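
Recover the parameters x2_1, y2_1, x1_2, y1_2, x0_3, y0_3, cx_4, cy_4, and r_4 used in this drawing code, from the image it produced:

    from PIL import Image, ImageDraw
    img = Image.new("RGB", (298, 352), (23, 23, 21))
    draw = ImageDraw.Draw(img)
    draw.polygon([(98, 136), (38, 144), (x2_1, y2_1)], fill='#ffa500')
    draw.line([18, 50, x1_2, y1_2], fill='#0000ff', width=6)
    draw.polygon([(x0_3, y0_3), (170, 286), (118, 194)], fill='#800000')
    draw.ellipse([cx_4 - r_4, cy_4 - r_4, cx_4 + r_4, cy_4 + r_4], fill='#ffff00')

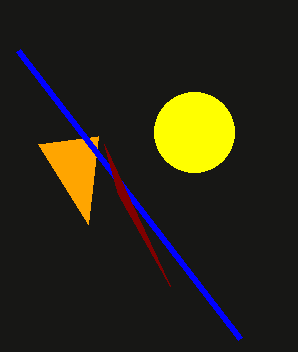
x2_1 = 88; y2_1 = 224; x1_2 = 240; y1_2 = 338; x0_3 = 104; y0_3 = 144; cx_4 = 194; cy_4 = 132; r_4 = 40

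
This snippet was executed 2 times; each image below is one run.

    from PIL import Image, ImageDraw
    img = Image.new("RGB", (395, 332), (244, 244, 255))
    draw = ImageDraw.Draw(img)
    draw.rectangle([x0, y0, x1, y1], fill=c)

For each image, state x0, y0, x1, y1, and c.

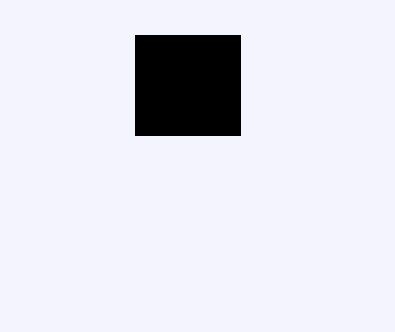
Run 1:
x0 = 135; y0 = 35; x1 = 240; y1 = 135; c = 'black'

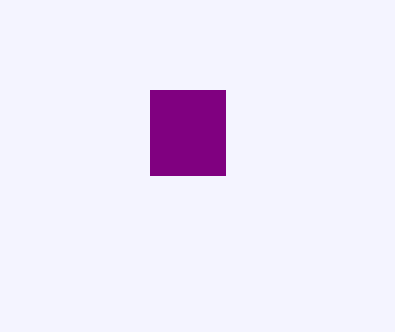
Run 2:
x0 = 150, y0 = 90, x1 = 225, y1 = 175, c = 'purple'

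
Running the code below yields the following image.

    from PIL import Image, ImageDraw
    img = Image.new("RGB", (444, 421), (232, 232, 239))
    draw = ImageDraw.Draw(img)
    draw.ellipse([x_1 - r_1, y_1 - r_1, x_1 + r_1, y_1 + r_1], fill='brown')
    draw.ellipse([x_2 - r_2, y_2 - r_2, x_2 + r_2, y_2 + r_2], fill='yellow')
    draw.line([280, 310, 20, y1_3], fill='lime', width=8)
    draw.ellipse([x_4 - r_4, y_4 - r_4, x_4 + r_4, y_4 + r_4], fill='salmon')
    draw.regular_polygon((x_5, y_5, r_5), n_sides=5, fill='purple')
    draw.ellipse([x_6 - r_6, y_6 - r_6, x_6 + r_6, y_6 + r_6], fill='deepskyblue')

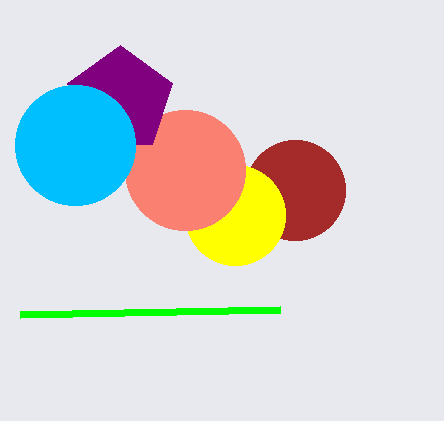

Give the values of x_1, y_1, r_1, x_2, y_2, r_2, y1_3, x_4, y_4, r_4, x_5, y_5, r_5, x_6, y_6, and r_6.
x_1 = 295; y_1 = 190; r_1 = 50; x_2 = 235; y_2 = 215; r_2 = 50; y1_3 = 315; x_4 = 185; y_4 = 170; r_4 = 60; x_5 = 120; y_5 = 100; r_5 = 55; x_6 = 75; y_6 = 145; r_6 = 60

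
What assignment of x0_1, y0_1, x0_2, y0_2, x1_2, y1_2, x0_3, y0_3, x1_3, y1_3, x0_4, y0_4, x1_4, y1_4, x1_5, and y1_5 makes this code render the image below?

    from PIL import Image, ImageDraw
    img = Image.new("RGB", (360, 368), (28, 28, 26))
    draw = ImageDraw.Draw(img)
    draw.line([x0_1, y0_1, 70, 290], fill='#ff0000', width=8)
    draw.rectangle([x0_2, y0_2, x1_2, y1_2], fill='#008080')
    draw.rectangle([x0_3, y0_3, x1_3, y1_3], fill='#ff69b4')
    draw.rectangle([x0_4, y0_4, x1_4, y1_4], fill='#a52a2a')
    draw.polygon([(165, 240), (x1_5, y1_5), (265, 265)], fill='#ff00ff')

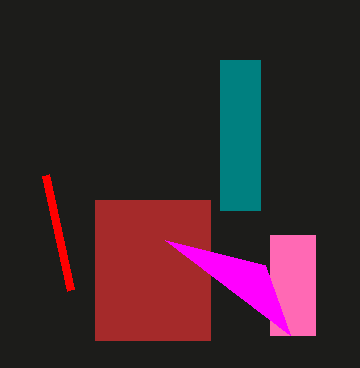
x0_1 = 45; y0_1 = 175; x0_2 = 220; y0_2 = 60; x1_2 = 260; y1_2 = 210; x0_3 = 270; y0_3 = 235; x1_3 = 315; y1_3 = 335; x0_4 = 95; y0_4 = 200; x1_4 = 210; y1_4 = 340; x1_5 = 290; y1_5 = 335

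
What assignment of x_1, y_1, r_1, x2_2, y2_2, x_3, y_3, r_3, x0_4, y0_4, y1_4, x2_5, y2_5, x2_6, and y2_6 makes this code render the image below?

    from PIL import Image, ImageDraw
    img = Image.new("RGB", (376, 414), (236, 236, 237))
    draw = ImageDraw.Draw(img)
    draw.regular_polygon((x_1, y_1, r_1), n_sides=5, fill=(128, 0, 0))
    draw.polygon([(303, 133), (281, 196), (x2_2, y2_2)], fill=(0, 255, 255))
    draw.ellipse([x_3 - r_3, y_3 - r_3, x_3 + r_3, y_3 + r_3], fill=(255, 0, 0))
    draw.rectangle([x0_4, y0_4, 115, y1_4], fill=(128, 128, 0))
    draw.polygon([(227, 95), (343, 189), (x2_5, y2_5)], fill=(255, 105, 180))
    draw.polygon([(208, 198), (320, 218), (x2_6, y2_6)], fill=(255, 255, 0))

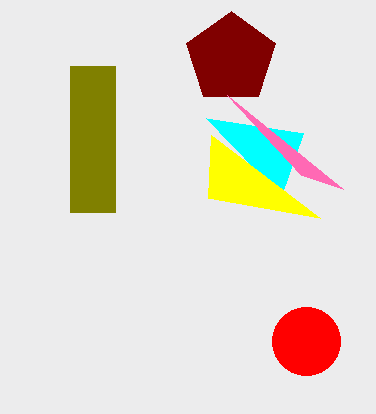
x_1 = 231; y_1 = 58; r_1 = 47; x2_2 = 206; y2_2 = 118; x_3 = 306; y_3 = 341; r_3 = 34; x0_4 = 70; y0_4 = 66; y1_4 = 212; x2_5 = 301; y2_5 = 175; x2_6 = 211; y2_6 = 135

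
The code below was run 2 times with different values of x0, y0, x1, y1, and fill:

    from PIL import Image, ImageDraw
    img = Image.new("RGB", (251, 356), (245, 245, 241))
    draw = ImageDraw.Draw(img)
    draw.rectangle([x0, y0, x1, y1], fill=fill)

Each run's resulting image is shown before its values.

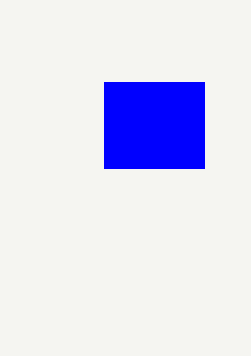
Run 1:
x0 = 104, y0 = 82, x1 = 204, y1 = 168, fill = 'blue'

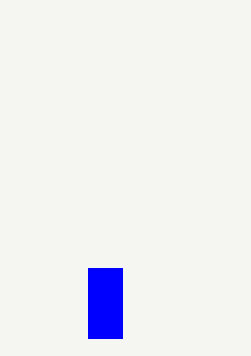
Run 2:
x0 = 88
y0 = 268
x1 = 122
y1 = 338
fill = 'blue'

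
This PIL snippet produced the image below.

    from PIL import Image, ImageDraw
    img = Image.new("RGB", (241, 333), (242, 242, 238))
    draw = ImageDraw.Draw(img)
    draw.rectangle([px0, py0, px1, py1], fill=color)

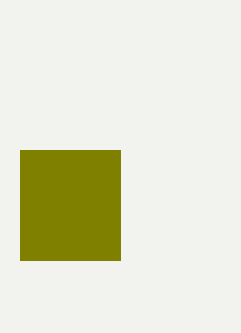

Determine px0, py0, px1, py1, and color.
px0 = 20
py0 = 150
px1 = 120
py1 = 260
color = 'olive'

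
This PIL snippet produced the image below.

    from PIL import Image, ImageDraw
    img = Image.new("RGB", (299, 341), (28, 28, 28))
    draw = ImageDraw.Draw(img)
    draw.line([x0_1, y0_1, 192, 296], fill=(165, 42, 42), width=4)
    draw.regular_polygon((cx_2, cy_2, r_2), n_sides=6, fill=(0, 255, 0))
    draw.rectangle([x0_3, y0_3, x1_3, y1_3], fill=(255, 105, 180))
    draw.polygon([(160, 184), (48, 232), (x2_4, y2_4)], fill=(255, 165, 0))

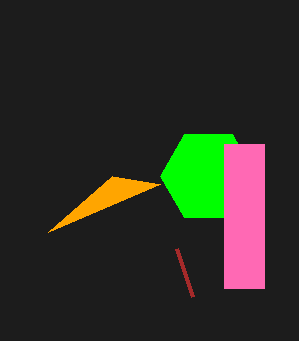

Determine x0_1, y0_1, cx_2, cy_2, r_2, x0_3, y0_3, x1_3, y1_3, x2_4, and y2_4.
x0_1 = 176, y0_1 = 248, cx_2 = 208, cy_2 = 176, r_2 = 48, x0_3 = 224, y0_3 = 144, x1_3 = 264, y1_3 = 288, x2_4 = 112, y2_4 = 176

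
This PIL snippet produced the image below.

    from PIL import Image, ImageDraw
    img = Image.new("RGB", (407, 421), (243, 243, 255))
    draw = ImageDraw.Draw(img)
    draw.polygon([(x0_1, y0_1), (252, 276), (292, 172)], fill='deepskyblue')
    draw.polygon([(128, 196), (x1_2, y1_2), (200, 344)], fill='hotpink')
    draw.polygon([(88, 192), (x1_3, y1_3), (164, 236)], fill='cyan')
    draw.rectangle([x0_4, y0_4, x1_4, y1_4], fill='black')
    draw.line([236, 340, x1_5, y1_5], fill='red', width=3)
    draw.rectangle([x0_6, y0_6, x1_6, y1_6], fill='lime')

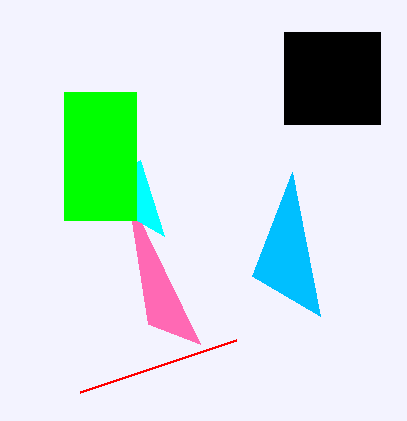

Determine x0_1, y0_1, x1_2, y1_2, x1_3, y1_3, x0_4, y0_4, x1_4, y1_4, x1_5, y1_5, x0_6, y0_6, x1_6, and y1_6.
x0_1 = 320
y0_1 = 316
x1_2 = 148
y1_2 = 324
x1_3 = 140
y1_3 = 160
x0_4 = 284
y0_4 = 32
x1_4 = 380
y1_4 = 124
x1_5 = 80
y1_5 = 392
x0_6 = 64
y0_6 = 92
x1_6 = 136
y1_6 = 220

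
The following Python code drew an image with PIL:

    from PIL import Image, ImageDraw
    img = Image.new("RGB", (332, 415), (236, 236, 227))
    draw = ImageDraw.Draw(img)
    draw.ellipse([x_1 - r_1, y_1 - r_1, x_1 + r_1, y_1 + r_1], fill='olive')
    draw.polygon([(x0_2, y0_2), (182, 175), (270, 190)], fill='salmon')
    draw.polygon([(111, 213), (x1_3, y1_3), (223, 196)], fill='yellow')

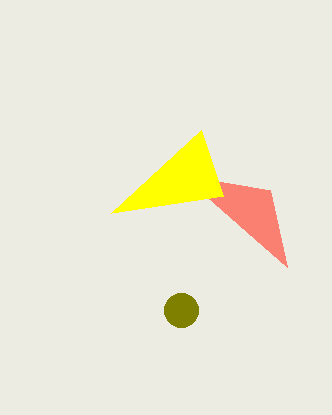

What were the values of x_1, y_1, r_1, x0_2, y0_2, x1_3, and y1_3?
x_1 = 181, y_1 = 310, r_1 = 17, x0_2 = 287, y0_2 = 267, x1_3 = 201, y1_3 = 130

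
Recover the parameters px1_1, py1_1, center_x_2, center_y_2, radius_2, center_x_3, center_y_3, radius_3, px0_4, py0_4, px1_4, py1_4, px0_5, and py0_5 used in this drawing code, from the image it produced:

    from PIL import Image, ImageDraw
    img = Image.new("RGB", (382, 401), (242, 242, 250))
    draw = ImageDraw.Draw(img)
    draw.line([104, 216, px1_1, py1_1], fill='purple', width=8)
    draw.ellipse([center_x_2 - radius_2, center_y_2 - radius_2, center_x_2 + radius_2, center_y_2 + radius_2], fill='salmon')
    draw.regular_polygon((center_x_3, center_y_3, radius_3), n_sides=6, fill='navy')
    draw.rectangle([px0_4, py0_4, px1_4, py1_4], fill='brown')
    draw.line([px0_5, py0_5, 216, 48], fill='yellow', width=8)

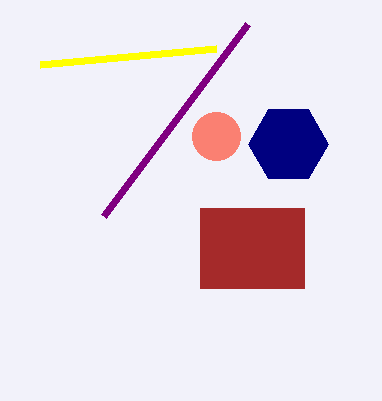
px1_1 = 248; py1_1 = 24; center_x_2 = 216; center_y_2 = 136; radius_2 = 24; center_x_3 = 288; center_y_3 = 144; radius_3 = 40; px0_4 = 200; py0_4 = 208; px1_4 = 304; py1_4 = 288; px0_5 = 40; py0_5 = 64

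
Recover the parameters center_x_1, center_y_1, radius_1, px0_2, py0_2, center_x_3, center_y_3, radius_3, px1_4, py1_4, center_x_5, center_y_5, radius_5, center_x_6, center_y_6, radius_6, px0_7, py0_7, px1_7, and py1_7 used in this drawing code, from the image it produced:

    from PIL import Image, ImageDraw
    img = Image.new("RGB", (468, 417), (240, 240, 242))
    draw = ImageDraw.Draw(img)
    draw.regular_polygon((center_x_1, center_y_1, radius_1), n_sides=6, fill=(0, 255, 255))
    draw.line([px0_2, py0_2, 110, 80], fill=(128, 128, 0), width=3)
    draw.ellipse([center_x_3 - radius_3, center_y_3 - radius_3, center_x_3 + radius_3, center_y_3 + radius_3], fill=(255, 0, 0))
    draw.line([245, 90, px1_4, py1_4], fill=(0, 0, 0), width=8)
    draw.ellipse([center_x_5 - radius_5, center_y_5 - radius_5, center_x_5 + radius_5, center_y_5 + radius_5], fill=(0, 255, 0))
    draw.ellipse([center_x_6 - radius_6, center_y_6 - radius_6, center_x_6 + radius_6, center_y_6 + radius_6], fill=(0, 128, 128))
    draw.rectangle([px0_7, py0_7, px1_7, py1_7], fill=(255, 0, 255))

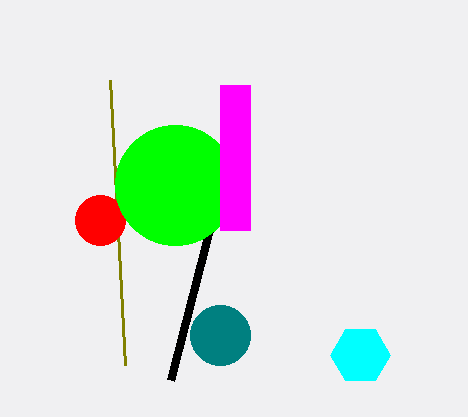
center_x_1 = 360; center_y_1 = 355; radius_1 = 30; px0_2 = 125; py0_2 = 365; center_x_3 = 100; center_y_3 = 220; radius_3 = 25; px1_4 = 170; py1_4 = 380; center_x_5 = 175; center_y_5 = 185; radius_5 = 60; center_x_6 = 220; center_y_6 = 335; radius_6 = 30; px0_7 = 220; py0_7 = 85; px1_7 = 250; py1_7 = 230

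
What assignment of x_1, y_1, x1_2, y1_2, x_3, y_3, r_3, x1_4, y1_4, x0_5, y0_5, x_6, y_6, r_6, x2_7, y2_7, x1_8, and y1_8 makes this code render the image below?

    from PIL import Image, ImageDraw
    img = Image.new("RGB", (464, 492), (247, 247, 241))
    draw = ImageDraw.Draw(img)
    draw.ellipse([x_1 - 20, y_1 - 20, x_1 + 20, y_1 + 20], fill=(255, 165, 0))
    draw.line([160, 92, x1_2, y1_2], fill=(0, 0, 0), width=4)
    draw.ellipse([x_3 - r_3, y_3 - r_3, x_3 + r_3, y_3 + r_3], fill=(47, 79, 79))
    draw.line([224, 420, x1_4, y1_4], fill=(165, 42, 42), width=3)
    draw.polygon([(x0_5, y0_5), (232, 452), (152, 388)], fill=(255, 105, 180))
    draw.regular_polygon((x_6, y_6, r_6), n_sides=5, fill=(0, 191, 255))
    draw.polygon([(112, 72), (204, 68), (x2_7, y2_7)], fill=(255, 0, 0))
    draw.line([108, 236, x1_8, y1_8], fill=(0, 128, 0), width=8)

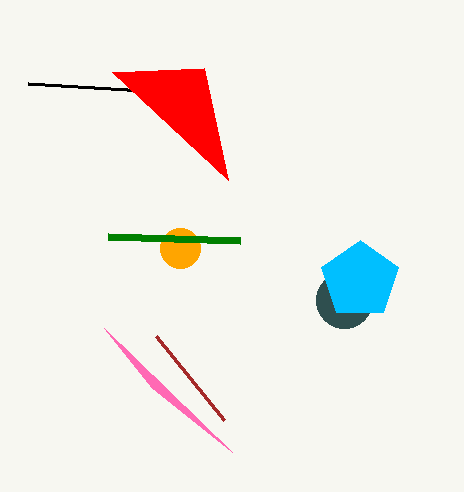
x_1 = 180, y_1 = 248, x1_2 = 28, y1_2 = 84, x_3 = 344, y_3 = 300, r_3 = 28, x1_4 = 156, y1_4 = 336, x0_5 = 104, y0_5 = 328, x_6 = 360, y_6 = 280, r_6 = 40, x2_7 = 228, y2_7 = 180, x1_8 = 240, y1_8 = 240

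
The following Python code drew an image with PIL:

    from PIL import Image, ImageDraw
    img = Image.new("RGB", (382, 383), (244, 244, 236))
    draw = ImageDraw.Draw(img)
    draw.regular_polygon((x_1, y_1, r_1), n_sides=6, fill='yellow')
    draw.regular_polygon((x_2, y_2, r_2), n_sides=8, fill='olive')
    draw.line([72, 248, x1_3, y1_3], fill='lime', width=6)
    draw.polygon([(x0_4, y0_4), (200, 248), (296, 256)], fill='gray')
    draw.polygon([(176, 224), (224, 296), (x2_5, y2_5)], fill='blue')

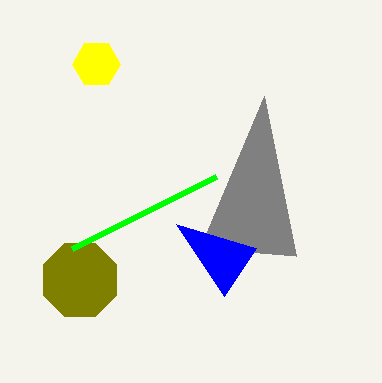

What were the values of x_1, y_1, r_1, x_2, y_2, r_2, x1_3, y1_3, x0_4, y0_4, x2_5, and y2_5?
x_1 = 96; y_1 = 64; r_1 = 24; x_2 = 80; y_2 = 280; r_2 = 40; x1_3 = 216; y1_3 = 176; x0_4 = 264; y0_4 = 96; x2_5 = 256; y2_5 = 248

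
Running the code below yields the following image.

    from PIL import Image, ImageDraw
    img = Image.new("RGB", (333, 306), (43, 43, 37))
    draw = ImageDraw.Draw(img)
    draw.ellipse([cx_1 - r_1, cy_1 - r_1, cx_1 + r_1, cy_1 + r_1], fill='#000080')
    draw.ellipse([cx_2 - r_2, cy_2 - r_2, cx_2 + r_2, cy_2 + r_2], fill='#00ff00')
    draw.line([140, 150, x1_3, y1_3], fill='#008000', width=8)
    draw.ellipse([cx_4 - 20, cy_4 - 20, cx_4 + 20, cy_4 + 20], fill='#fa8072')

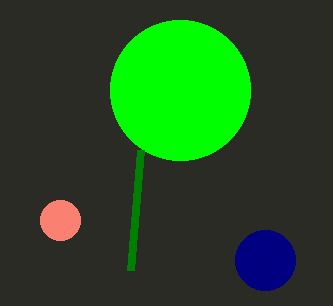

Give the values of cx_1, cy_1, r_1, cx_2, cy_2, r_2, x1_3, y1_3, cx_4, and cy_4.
cx_1 = 265
cy_1 = 260
r_1 = 30
cx_2 = 180
cy_2 = 90
r_2 = 70
x1_3 = 130
y1_3 = 270
cx_4 = 60
cy_4 = 220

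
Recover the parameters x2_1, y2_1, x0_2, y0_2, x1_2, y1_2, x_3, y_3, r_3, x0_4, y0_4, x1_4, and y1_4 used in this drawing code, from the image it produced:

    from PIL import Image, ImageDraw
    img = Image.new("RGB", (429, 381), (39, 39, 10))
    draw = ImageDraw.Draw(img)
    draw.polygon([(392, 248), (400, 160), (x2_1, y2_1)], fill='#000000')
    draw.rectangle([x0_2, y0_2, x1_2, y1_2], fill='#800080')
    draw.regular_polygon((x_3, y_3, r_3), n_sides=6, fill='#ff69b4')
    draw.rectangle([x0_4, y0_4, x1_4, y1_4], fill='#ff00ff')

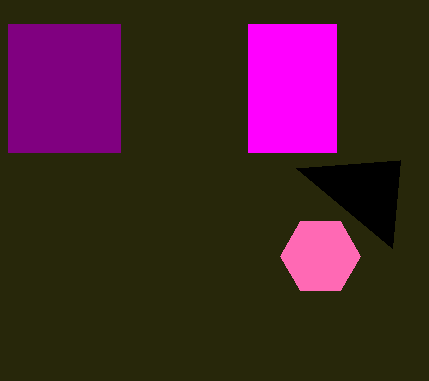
x2_1 = 296; y2_1 = 168; x0_2 = 8; y0_2 = 24; x1_2 = 120; y1_2 = 152; x_3 = 320; y_3 = 256; r_3 = 40; x0_4 = 248; y0_4 = 24; x1_4 = 336; y1_4 = 152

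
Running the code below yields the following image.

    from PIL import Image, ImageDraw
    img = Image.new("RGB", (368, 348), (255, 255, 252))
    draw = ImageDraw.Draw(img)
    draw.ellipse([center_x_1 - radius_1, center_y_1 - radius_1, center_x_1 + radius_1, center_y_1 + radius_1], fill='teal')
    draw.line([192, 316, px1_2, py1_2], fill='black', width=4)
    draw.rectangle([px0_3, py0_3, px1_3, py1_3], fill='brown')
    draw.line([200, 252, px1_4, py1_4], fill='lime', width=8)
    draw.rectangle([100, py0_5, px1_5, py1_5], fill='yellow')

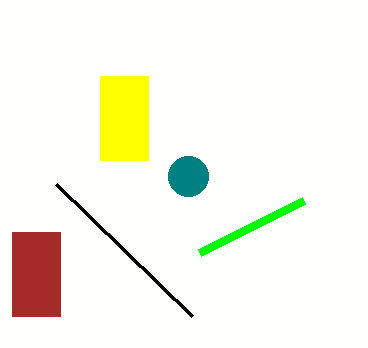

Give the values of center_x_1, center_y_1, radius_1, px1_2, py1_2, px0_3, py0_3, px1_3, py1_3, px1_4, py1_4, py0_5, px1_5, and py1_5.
center_x_1 = 188, center_y_1 = 176, radius_1 = 20, px1_2 = 56, py1_2 = 184, px0_3 = 12, py0_3 = 232, px1_3 = 60, py1_3 = 316, px1_4 = 304, py1_4 = 200, py0_5 = 76, px1_5 = 148, py1_5 = 160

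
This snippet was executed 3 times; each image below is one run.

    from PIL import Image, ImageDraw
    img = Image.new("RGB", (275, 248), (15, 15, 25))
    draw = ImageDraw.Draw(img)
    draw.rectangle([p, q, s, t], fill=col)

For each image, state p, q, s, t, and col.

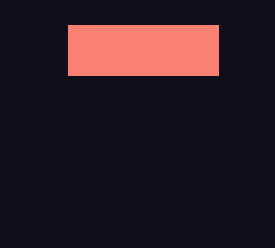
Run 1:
p = 68, q = 25, s = 218, t = 75, col = 'salmon'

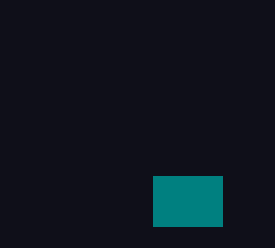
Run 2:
p = 153, q = 176, s = 222, t = 226, col = 'teal'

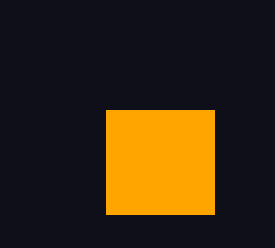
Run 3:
p = 106, q = 110, s = 214, t = 214, col = 'orange'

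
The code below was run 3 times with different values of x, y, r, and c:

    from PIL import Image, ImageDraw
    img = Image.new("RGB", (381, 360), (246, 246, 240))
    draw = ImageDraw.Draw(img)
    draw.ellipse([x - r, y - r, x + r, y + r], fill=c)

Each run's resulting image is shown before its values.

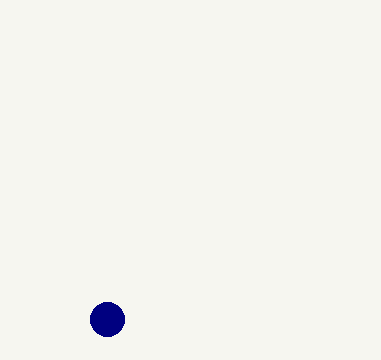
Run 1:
x = 107; y = 319; r = 17; c = 'navy'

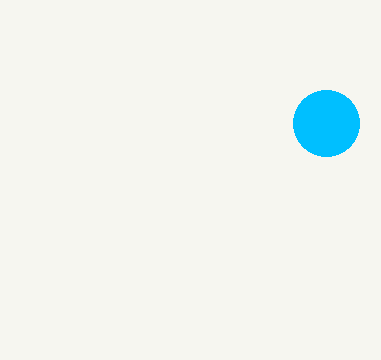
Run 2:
x = 326, y = 123, r = 33, c = 'deepskyblue'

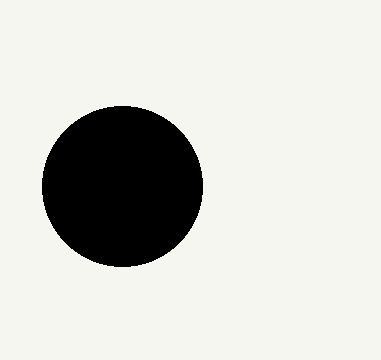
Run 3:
x = 122; y = 186; r = 80; c = 'black'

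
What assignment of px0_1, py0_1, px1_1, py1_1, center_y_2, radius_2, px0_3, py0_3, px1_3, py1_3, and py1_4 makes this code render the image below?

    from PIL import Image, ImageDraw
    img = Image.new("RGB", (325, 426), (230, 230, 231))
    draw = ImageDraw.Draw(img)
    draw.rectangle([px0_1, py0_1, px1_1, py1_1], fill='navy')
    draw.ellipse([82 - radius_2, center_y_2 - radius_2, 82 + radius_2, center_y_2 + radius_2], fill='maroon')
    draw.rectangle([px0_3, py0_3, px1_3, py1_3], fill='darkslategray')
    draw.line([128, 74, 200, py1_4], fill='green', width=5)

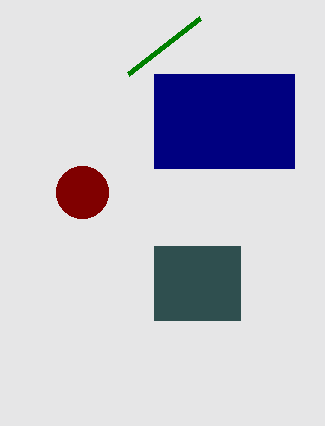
px0_1 = 154
py0_1 = 74
px1_1 = 294
py1_1 = 168
center_y_2 = 192
radius_2 = 26
px0_3 = 154
py0_3 = 246
px1_3 = 240
py1_3 = 320
py1_4 = 18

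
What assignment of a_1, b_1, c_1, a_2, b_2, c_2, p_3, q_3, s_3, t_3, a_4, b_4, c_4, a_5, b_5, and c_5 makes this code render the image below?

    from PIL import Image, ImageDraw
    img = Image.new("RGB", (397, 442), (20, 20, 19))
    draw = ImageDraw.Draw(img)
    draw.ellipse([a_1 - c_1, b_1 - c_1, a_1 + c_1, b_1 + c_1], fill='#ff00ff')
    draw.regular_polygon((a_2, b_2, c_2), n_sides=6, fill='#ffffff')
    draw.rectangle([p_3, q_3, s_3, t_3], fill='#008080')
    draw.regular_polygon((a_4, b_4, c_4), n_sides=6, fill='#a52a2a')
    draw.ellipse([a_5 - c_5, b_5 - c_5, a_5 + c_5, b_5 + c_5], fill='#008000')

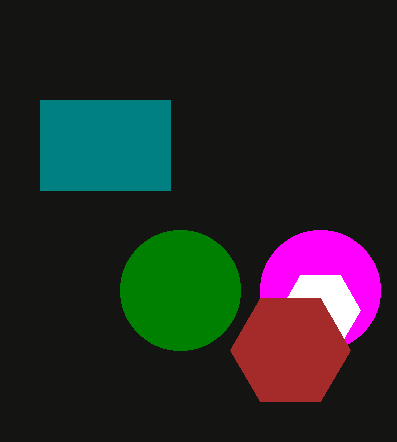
a_1 = 320
b_1 = 290
c_1 = 60
a_2 = 320
b_2 = 310
c_2 = 40
p_3 = 40
q_3 = 100
s_3 = 170
t_3 = 190
a_4 = 290
b_4 = 350
c_4 = 60
a_5 = 180
b_5 = 290
c_5 = 60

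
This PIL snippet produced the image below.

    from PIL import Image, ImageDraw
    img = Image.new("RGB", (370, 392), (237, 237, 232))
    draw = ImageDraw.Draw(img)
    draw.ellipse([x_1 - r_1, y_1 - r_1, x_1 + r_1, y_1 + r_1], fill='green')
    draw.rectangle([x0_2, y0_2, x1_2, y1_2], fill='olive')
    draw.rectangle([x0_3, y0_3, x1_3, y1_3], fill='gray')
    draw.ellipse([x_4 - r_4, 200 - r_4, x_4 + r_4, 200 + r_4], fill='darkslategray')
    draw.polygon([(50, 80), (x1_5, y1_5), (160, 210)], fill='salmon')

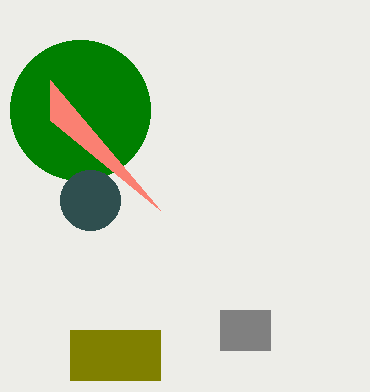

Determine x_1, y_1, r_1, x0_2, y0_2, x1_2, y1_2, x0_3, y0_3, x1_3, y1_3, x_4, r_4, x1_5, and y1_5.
x_1 = 80
y_1 = 110
r_1 = 70
x0_2 = 70
y0_2 = 330
x1_2 = 160
y1_2 = 380
x0_3 = 220
y0_3 = 310
x1_3 = 270
y1_3 = 350
x_4 = 90
r_4 = 30
x1_5 = 50
y1_5 = 120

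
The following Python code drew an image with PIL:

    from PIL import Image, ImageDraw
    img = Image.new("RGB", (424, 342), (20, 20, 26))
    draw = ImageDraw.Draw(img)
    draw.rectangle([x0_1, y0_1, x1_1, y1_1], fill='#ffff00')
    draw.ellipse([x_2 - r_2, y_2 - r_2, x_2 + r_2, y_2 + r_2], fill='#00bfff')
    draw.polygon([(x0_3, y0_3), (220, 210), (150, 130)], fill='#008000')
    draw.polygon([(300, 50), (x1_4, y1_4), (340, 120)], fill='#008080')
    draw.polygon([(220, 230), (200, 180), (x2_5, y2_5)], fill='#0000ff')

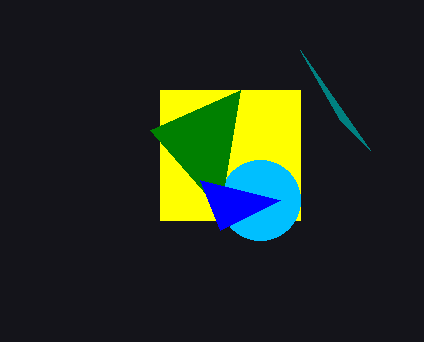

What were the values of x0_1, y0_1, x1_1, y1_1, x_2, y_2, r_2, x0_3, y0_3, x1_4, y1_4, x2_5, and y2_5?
x0_1 = 160, y0_1 = 90, x1_1 = 300, y1_1 = 220, x_2 = 260, y_2 = 200, r_2 = 40, x0_3 = 240, y0_3 = 90, x1_4 = 370, y1_4 = 150, x2_5 = 280, y2_5 = 200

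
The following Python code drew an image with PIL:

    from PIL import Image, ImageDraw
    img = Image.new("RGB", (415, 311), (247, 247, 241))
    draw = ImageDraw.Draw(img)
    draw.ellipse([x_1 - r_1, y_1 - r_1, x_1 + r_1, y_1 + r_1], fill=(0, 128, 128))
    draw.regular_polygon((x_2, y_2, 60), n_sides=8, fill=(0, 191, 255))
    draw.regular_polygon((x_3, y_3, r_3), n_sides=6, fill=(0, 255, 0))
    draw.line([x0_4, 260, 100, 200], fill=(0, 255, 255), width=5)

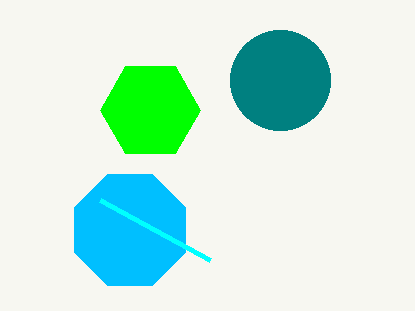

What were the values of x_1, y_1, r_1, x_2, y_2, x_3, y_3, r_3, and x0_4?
x_1 = 280; y_1 = 80; r_1 = 50; x_2 = 130; y_2 = 230; x_3 = 150; y_3 = 110; r_3 = 50; x0_4 = 210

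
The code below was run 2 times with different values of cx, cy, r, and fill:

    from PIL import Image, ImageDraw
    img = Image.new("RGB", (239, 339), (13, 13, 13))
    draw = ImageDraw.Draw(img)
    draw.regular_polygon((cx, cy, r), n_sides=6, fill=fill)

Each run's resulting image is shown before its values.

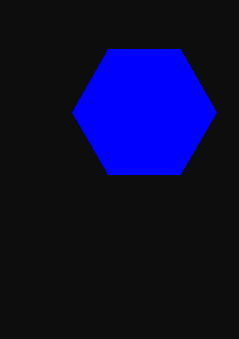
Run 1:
cx = 144
cy = 112
r = 72
fill = 'blue'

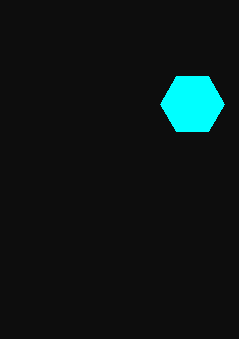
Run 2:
cx = 192
cy = 104
r = 32
fill = 'cyan'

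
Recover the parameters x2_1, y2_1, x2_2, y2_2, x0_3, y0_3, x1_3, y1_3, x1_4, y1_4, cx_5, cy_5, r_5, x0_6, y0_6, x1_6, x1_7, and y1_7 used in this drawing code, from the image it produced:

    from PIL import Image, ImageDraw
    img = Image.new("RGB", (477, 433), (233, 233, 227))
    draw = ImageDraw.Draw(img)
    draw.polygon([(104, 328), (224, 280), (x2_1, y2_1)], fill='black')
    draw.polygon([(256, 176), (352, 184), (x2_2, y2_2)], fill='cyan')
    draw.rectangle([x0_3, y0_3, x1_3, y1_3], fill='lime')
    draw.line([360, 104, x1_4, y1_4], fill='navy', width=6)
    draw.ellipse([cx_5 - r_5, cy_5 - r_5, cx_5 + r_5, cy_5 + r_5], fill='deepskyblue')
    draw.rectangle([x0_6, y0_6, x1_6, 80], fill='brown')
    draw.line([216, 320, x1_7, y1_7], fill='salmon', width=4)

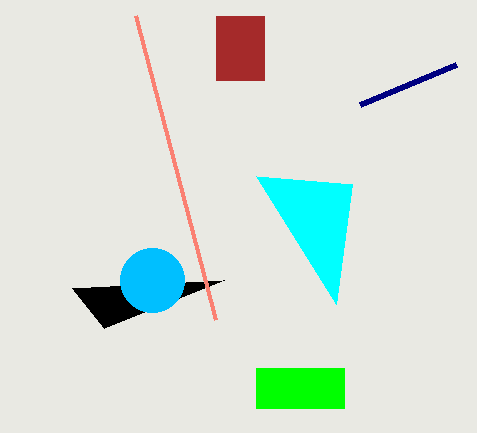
x2_1 = 72, y2_1 = 288, x2_2 = 336, y2_2 = 304, x0_3 = 256, y0_3 = 368, x1_3 = 344, y1_3 = 408, x1_4 = 456, y1_4 = 64, cx_5 = 152, cy_5 = 280, r_5 = 32, x0_6 = 216, y0_6 = 16, x1_6 = 264, x1_7 = 136, y1_7 = 16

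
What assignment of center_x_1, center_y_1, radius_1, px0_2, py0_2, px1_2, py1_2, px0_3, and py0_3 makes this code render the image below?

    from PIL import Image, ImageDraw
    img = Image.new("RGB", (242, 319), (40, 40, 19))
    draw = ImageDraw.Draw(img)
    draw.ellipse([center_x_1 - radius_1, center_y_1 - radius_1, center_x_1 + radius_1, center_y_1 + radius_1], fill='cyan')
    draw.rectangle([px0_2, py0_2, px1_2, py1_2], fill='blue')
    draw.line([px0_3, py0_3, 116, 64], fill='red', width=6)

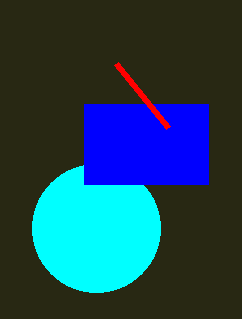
center_x_1 = 96
center_y_1 = 228
radius_1 = 64
px0_2 = 84
py0_2 = 104
px1_2 = 208
py1_2 = 184
px0_3 = 168
py0_3 = 128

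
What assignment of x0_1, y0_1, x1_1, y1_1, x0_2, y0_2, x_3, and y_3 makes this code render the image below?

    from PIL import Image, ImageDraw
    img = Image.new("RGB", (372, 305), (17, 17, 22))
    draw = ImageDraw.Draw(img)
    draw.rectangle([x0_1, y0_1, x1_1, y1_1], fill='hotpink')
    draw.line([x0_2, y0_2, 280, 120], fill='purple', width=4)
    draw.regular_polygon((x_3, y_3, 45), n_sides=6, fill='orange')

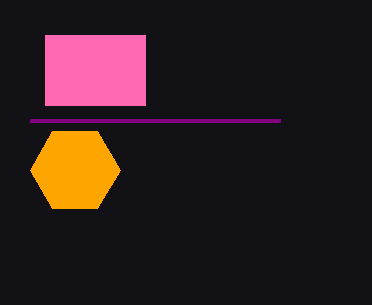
x0_1 = 45, y0_1 = 35, x1_1 = 145, y1_1 = 105, x0_2 = 30, y0_2 = 120, x_3 = 75, y_3 = 170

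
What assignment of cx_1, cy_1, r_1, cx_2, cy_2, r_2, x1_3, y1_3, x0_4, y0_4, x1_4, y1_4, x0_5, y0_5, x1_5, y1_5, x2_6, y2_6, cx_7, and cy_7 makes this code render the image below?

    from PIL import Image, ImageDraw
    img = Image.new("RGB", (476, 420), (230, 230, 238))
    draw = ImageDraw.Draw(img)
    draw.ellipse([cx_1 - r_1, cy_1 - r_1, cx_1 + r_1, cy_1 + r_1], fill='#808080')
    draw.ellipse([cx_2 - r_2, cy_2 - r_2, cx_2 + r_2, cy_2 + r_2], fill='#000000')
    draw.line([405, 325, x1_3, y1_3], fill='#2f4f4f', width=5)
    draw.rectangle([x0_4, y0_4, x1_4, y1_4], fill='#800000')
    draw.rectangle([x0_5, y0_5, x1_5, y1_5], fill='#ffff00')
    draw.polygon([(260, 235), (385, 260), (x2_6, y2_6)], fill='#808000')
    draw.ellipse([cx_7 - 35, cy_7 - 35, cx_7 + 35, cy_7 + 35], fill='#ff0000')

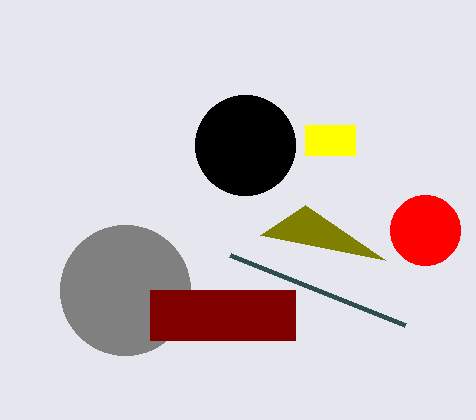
cx_1 = 125, cy_1 = 290, r_1 = 65, cx_2 = 245, cy_2 = 145, r_2 = 50, x1_3 = 230, y1_3 = 255, x0_4 = 150, y0_4 = 290, x1_4 = 295, y1_4 = 340, x0_5 = 305, y0_5 = 125, x1_5 = 355, y1_5 = 155, x2_6 = 305, y2_6 = 205, cx_7 = 425, cy_7 = 230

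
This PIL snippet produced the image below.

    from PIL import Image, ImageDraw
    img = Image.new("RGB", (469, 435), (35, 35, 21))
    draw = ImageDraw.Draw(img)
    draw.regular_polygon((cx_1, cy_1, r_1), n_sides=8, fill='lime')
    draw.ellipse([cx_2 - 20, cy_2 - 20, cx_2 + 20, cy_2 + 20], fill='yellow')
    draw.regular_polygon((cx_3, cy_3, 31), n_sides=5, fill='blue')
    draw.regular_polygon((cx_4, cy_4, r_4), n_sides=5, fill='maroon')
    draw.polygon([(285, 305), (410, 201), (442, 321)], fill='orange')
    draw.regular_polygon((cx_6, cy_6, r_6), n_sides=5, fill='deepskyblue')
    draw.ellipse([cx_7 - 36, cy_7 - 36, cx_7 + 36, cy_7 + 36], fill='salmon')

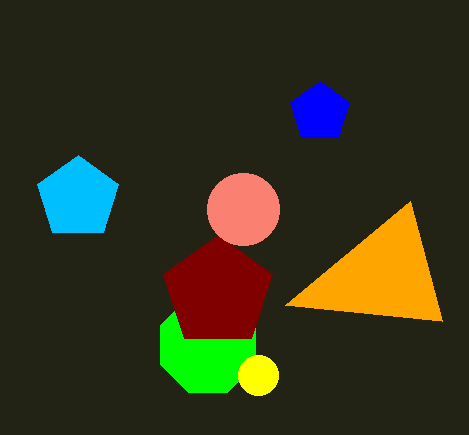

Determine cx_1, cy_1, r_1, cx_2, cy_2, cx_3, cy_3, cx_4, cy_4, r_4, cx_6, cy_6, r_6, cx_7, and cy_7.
cx_1 = 208; cy_1 = 345; r_1 = 51; cx_2 = 258; cy_2 = 375; cx_3 = 320; cy_3 = 112; cx_4 = 218; cy_4 = 292; r_4 = 57; cx_6 = 78; cy_6 = 198; r_6 = 43; cx_7 = 243; cy_7 = 209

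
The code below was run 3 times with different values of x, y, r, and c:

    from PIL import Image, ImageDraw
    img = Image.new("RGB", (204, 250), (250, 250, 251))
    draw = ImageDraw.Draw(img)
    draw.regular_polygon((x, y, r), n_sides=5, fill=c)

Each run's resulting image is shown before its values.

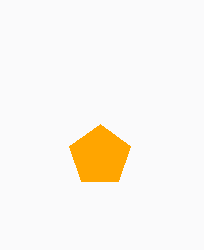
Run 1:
x = 100, y = 156, r = 32, c = 'orange'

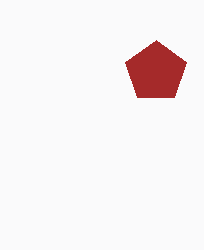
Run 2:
x = 156; y = 72; r = 32; c = 'brown'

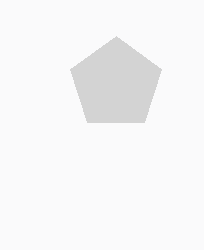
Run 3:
x = 116, y = 84, r = 48, c = 'lightgray'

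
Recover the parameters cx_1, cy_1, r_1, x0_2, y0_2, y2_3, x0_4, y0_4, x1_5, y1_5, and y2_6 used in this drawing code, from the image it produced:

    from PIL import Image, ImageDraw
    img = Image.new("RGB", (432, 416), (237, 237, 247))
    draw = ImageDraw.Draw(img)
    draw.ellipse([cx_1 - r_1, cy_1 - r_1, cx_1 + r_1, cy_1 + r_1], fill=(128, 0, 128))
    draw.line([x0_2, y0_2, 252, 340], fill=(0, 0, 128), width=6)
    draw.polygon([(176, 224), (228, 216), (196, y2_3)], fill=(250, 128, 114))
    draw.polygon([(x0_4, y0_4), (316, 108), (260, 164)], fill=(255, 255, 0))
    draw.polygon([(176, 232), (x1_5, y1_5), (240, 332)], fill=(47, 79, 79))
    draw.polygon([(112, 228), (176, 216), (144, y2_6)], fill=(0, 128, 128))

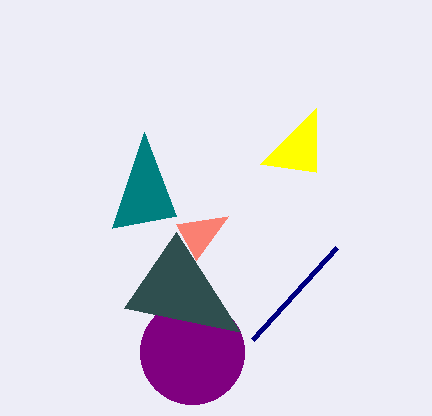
cx_1 = 192, cy_1 = 352, r_1 = 52, x0_2 = 336, y0_2 = 248, y2_3 = 260, x0_4 = 316, y0_4 = 172, x1_5 = 124, y1_5 = 308, y2_6 = 132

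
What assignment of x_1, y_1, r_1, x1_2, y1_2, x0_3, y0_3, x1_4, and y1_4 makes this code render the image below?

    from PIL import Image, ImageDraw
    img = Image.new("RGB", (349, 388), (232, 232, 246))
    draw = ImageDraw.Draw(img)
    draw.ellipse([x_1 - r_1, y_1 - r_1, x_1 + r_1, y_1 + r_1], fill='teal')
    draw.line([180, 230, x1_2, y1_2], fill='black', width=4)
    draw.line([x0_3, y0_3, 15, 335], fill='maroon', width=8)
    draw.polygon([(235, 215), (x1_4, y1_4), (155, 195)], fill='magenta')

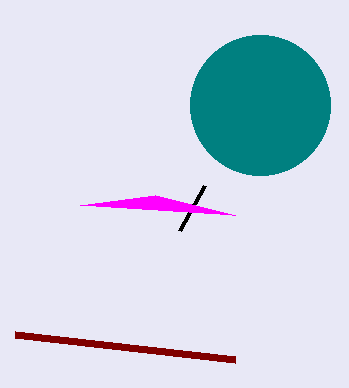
x_1 = 260
y_1 = 105
r_1 = 70
x1_2 = 205
y1_2 = 185
x0_3 = 235
y0_3 = 360
x1_4 = 80
y1_4 = 205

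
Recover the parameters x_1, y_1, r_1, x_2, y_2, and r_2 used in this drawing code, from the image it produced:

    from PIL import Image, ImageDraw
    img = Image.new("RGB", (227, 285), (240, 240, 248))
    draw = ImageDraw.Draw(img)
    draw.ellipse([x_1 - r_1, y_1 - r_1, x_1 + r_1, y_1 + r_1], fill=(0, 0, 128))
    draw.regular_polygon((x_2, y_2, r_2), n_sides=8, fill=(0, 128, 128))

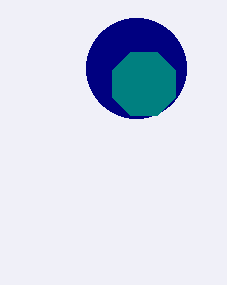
x_1 = 136; y_1 = 68; r_1 = 50; x_2 = 144; y_2 = 84; r_2 = 34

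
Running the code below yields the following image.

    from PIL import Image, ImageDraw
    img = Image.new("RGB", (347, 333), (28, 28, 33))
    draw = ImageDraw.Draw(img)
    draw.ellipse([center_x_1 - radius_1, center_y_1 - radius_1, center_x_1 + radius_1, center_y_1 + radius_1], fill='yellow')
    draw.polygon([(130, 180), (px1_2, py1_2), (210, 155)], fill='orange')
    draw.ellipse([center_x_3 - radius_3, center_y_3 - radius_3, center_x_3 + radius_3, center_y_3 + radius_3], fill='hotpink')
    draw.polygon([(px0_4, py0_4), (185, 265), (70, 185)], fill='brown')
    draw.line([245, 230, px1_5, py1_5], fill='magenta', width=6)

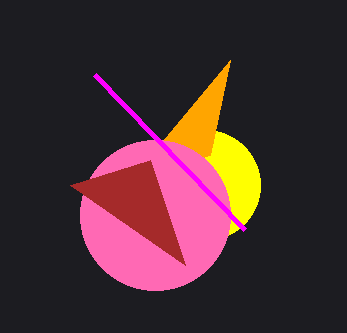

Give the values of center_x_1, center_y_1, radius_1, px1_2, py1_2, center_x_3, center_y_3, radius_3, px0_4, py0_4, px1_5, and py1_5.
center_x_1 = 205, center_y_1 = 185, radius_1 = 55, px1_2 = 230, py1_2 = 60, center_x_3 = 155, center_y_3 = 215, radius_3 = 75, px0_4 = 150, py0_4 = 160, px1_5 = 95, py1_5 = 75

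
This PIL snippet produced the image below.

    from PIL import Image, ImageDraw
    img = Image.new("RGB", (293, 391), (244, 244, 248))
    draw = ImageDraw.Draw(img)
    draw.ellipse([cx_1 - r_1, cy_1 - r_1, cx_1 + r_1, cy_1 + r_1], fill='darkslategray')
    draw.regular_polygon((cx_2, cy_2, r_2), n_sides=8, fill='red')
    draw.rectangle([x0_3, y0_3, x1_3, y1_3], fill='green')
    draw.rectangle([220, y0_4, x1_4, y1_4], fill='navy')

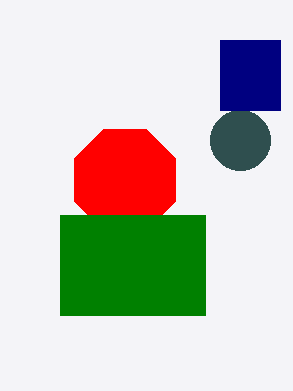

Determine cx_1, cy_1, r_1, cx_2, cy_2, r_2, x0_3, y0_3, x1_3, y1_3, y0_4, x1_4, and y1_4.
cx_1 = 240
cy_1 = 140
r_1 = 30
cx_2 = 125
cy_2 = 180
r_2 = 55
x0_3 = 60
y0_3 = 215
x1_3 = 205
y1_3 = 315
y0_4 = 40
x1_4 = 280
y1_4 = 110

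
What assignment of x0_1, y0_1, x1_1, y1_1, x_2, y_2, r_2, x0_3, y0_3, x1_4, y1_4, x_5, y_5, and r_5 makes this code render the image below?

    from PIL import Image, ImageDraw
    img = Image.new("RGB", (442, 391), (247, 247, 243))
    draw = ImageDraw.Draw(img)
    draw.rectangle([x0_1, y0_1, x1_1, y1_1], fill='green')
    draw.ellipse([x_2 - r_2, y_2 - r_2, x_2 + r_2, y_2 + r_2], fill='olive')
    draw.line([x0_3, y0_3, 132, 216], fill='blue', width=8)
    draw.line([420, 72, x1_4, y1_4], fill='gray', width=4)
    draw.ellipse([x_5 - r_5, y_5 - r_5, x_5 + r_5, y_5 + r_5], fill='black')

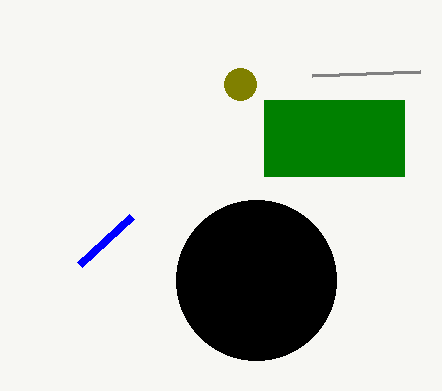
x0_1 = 264; y0_1 = 100; x1_1 = 404; y1_1 = 176; x_2 = 240; y_2 = 84; r_2 = 16; x0_3 = 80; y0_3 = 264; x1_4 = 312; y1_4 = 76; x_5 = 256; y_5 = 280; r_5 = 80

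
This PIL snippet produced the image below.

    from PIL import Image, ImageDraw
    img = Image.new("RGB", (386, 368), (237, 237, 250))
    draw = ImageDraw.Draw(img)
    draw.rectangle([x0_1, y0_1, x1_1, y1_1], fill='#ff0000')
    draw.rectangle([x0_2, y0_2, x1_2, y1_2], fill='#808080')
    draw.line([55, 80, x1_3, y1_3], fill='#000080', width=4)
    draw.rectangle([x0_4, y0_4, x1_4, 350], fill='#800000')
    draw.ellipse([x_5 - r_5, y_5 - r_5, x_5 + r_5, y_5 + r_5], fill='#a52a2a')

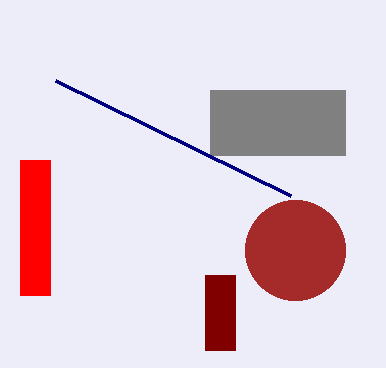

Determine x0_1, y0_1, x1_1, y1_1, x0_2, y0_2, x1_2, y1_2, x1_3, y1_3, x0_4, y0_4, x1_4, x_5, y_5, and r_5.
x0_1 = 20
y0_1 = 160
x1_1 = 50
y1_1 = 295
x0_2 = 210
y0_2 = 90
x1_2 = 345
y1_2 = 155
x1_3 = 290
y1_3 = 195
x0_4 = 205
y0_4 = 275
x1_4 = 235
x_5 = 295
y_5 = 250
r_5 = 50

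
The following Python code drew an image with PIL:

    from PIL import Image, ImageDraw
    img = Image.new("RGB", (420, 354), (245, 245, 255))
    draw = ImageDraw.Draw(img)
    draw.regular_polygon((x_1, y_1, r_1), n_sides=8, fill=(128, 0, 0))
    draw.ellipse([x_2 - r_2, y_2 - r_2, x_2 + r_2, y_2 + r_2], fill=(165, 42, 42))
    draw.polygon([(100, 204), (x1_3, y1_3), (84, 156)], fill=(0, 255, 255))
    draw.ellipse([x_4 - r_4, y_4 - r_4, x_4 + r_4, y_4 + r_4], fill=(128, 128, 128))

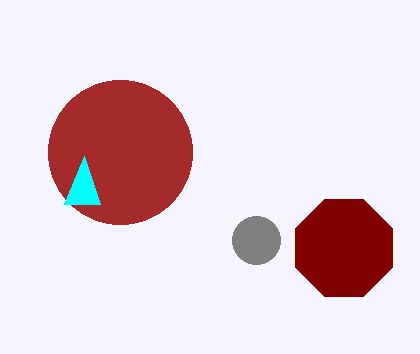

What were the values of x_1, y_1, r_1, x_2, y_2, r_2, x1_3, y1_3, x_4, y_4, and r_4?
x_1 = 344, y_1 = 248, r_1 = 52, x_2 = 120, y_2 = 152, r_2 = 72, x1_3 = 64, y1_3 = 204, x_4 = 256, y_4 = 240, r_4 = 24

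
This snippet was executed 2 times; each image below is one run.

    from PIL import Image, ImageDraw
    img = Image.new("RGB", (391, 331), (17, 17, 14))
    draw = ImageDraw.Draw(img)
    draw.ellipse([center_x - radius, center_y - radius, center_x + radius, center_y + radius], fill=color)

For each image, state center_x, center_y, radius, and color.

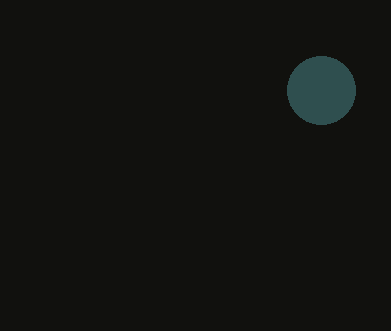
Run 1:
center_x = 321, center_y = 90, radius = 34, color = 'darkslategray'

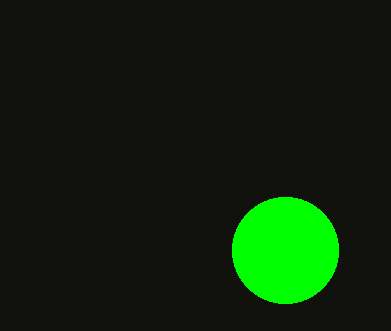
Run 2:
center_x = 285; center_y = 250; radius = 53; color = 'lime'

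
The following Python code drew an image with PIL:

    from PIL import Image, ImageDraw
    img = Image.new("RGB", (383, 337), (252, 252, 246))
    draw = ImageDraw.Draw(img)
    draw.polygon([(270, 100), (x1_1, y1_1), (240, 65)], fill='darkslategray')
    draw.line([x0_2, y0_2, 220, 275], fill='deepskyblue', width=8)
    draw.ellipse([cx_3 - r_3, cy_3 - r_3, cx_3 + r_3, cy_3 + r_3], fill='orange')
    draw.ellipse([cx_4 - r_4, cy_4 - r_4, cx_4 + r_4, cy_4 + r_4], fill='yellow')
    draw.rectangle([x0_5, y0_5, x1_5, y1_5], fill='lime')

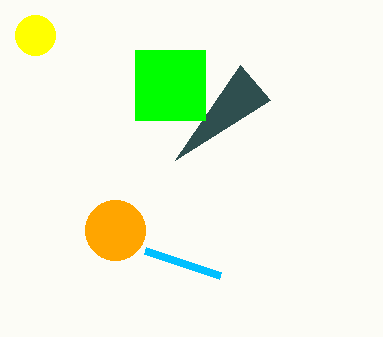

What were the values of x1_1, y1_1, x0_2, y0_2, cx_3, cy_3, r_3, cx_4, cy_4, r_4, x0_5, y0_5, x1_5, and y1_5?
x1_1 = 175; y1_1 = 160; x0_2 = 145; y0_2 = 250; cx_3 = 115; cy_3 = 230; r_3 = 30; cx_4 = 35; cy_4 = 35; r_4 = 20; x0_5 = 135; y0_5 = 50; x1_5 = 205; y1_5 = 120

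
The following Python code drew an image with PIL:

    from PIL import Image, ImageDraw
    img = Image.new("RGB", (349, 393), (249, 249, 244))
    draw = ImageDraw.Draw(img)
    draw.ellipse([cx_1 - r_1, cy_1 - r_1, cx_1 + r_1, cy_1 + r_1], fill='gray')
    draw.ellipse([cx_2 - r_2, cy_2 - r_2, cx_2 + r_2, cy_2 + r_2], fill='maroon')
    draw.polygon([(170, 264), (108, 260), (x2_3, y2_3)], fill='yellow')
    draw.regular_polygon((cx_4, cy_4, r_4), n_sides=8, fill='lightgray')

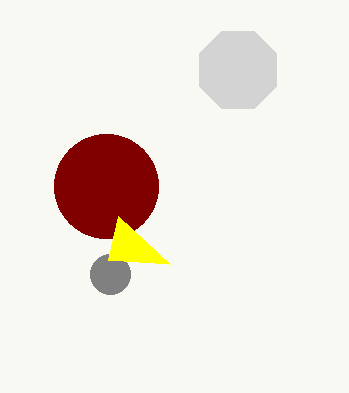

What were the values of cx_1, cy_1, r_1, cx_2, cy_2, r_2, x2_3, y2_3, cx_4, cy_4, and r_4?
cx_1 = 110; cy_1 = 274; r_1 = 20; cx_2 = 106; cy_2 = 186; r_2 = 52; x2_3 = 118; y2_3 = 216; cx_4 = 238; cy_4 = 70; r_4 = 42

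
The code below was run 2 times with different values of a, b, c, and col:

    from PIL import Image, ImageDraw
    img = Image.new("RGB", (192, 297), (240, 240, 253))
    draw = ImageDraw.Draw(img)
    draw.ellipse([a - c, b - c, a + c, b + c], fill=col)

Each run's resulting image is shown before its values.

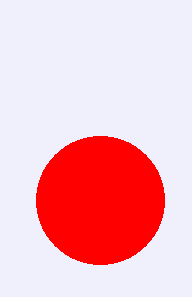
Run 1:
a = 100; b = 200; c = 64; col = 'red'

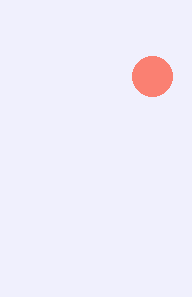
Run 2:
a = 152, b = 76, c = 20, col = 'salmon'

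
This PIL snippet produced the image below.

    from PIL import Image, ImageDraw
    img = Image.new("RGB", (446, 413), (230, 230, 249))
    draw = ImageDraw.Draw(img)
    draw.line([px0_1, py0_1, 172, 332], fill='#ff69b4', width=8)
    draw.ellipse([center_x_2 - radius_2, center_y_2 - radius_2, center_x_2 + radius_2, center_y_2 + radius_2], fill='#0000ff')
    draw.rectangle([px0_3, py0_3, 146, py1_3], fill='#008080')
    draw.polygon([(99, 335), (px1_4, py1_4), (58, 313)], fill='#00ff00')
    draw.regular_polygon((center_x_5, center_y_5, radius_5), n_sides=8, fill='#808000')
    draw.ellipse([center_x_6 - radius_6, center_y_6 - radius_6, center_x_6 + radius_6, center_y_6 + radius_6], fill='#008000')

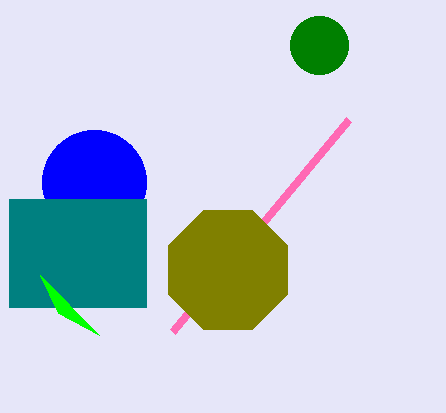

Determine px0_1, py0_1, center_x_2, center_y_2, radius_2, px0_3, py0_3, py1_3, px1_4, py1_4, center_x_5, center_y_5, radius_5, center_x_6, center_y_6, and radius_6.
px0_1 = 348; py0_1 = 120; center_x_2 = 94; center_y_2 = 182; radius_2 = 52; px0_3 = 9; py0_3 = 199; py1_3 = 307; px1_4 = 40; py1_4 = 275; center_x_5 = 228; center_y_5 = 270; radius_5 = 64; center_x_6 = 319; center_y_6 = 45; radius_6 = 29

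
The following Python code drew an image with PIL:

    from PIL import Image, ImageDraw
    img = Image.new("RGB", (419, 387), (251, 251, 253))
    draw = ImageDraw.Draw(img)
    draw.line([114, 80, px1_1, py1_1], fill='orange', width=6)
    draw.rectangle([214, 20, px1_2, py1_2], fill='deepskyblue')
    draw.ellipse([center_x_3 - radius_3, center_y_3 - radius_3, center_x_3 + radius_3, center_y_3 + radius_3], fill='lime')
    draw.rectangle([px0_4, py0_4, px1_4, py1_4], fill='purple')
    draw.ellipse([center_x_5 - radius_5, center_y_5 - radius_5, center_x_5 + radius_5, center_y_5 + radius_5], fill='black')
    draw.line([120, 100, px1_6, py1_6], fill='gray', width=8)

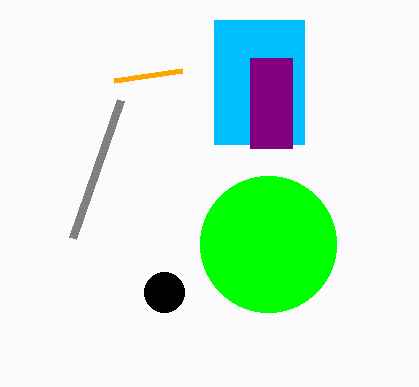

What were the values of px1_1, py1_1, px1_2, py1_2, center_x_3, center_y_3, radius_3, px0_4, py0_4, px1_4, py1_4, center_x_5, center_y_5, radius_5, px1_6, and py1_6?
px1_1 = 182
py1_1 = 70
px1_2 = 304
py1_2 = 144
center_x_3 = 268
center_y_3 = 244
radius_3 = 68
px0_4 = 250
py0_4 = 58
px1_4 = 292
py1_4 = 148
center_x_5 = 164
center_y_5 = 292
radius_5 = 20
px1_6 = 72
py1_6 = 238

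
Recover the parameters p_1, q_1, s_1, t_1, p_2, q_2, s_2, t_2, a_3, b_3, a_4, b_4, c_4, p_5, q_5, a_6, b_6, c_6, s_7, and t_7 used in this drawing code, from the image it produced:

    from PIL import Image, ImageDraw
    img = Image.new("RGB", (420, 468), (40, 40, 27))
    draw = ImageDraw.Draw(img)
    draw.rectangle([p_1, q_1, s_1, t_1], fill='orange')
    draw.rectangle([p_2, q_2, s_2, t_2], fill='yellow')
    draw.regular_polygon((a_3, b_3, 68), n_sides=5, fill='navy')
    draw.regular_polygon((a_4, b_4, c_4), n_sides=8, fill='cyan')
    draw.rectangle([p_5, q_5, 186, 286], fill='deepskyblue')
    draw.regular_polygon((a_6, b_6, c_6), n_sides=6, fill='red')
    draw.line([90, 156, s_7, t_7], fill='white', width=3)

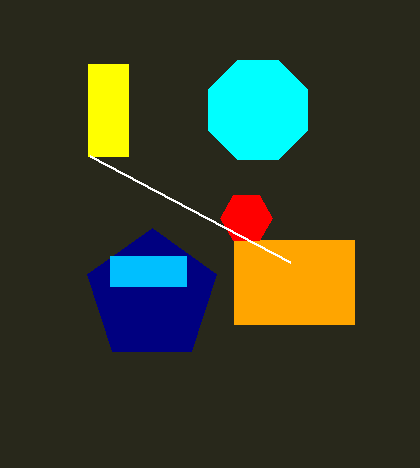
p_1 = 234
q_1 = 240
s_1 = 354
t_1 = 324
p_2 = 88
q_2 = 64
s_2 = 128
t_2 = 156
a_3 = 152
b_3 = 296
a_4 = 258
b_4 = 110
c_4 = 54
p_5 = 110
q_5 = 256
a_6 = 246
b_6 = 218
c_6 = 26
s_7 = 290
t_7 = 262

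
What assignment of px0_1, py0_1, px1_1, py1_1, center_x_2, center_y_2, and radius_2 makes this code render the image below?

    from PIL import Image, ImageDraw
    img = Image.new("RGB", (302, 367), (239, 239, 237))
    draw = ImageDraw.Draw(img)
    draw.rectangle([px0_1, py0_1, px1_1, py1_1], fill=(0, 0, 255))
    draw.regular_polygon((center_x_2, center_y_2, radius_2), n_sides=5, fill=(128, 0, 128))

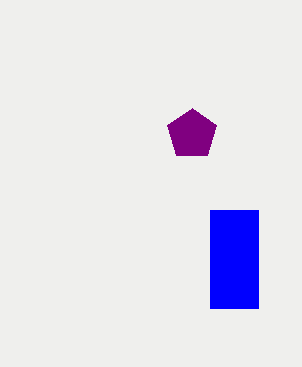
px0_1 = 210; py0_1 = 210; px1_1 = 258; py1_1 = 308; center_x_2 = 192; center_y_2 = 134; radius_2 = 26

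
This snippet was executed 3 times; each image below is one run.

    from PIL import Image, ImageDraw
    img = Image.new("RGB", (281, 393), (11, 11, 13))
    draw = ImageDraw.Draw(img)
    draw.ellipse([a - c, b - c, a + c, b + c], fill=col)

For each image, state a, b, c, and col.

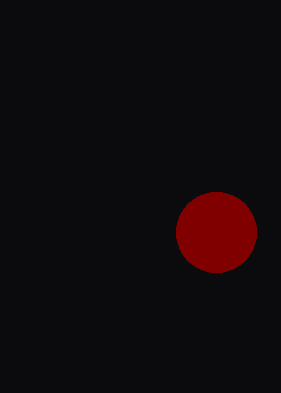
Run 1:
a = 216; b = 232; c = 40; col = 'maroon'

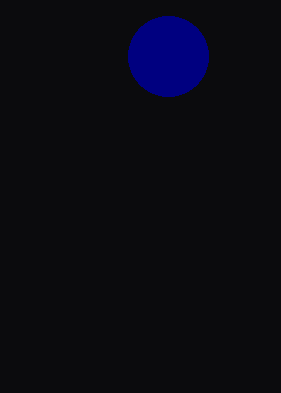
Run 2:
a = 168
b = 56
c = 40
col = 'navy'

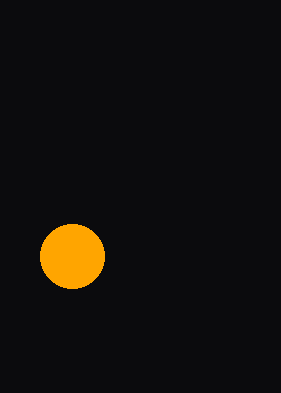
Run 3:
a = 72, b = 256, c = 32, col = 'orange'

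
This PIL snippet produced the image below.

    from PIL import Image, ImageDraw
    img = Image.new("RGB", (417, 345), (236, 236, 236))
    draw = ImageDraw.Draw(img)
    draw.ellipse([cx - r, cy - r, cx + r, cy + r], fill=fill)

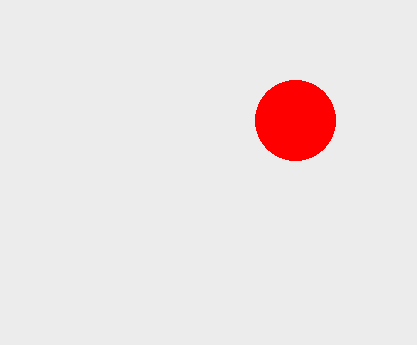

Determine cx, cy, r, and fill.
cx = 295, cy = 120, r = 40, fill = 'red'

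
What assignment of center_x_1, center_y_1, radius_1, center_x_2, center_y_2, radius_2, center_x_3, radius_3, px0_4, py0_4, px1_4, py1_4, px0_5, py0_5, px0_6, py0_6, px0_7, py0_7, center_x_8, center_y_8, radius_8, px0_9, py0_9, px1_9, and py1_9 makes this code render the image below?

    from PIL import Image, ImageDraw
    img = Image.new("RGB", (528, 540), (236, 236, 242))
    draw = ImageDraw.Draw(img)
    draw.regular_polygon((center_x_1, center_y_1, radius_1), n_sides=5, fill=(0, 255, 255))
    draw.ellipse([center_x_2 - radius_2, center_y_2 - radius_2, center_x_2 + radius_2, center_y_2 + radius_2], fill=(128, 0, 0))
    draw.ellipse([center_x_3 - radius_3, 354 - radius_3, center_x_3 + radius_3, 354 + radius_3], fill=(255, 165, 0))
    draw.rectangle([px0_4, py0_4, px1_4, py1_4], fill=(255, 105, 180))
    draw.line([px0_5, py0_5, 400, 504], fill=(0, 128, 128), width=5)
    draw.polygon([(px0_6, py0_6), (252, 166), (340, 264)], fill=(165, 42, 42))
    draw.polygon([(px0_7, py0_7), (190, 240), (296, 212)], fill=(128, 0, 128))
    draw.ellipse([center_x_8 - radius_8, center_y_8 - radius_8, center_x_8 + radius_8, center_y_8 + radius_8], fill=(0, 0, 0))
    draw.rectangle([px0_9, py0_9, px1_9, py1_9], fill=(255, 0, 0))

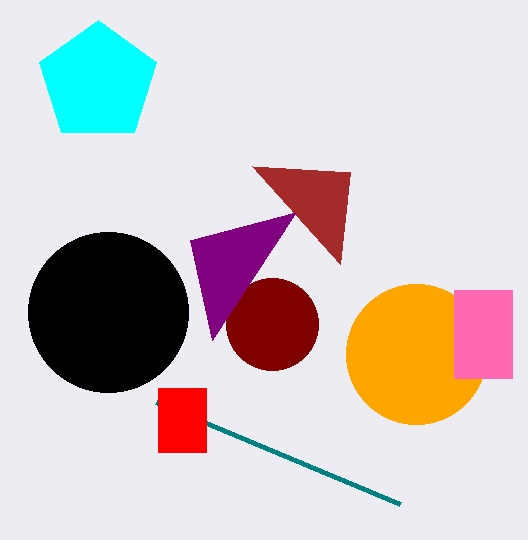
center_x_1 = 98, center_y_1 = 82, radius_1 = 62, center_x_2 = 272, center_y_2 = 324, radius_2 = 46, center_x_3 = 416, radius_3 = 70, px0_4 = 454, py0_4 = 290, px1_4 = 512, py1_4 = 378, px0_5 = 156, py0_5 = 402, px0_6 = 350, py0_6 = 172, px0_7 = 212, py0_7 = 340, center_x_8 = 108, center_y_8 = 312, radius_8 = 80, px0_9 = 158, py0_9 = 388, px1_9 = 206, py1_9 = 452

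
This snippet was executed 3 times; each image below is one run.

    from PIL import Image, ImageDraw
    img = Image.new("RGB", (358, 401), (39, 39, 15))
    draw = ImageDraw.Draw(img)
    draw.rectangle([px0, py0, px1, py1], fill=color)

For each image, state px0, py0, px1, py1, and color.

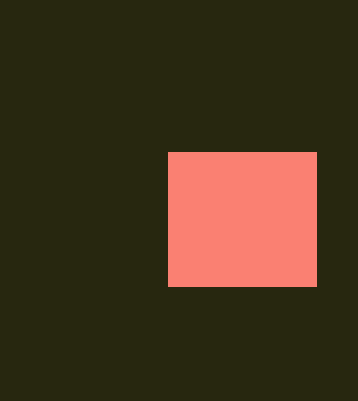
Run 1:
px0 = 168
py0 = 152
px1 = 316
py1 = 286
color = 'salmon'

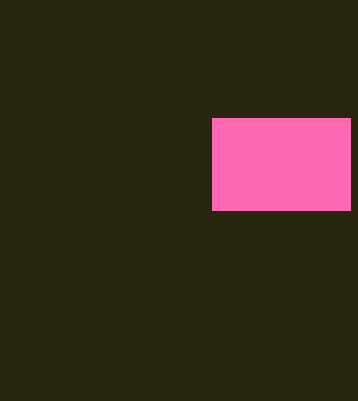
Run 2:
px0 = 212, py0 = 118, px1 = 350, py1 = 210, color = 'hotpink'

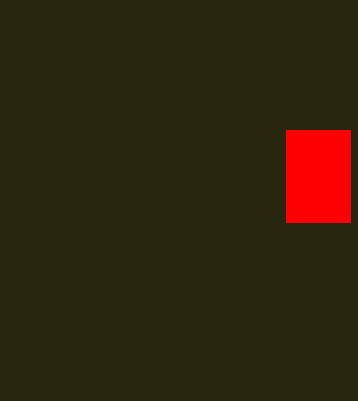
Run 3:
px0 = 286, py0 = 130, px1 = 350, py1 = 222, color = 'red'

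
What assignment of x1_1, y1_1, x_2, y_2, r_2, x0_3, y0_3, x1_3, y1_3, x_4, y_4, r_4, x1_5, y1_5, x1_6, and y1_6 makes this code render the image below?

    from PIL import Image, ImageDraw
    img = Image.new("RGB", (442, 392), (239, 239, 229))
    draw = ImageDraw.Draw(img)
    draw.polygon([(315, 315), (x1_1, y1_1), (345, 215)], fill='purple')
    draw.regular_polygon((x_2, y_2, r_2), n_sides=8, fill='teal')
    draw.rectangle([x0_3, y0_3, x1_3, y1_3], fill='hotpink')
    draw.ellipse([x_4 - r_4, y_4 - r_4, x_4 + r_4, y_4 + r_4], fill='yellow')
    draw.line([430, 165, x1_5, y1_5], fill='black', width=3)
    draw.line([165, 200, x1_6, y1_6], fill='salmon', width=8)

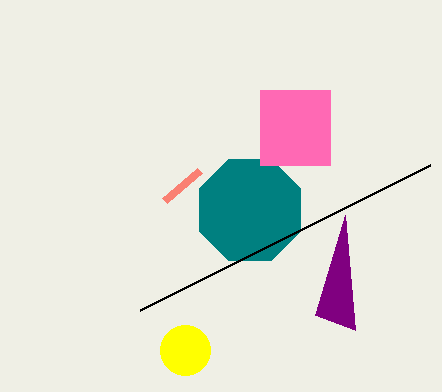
x1_1 = 355; y1_1 = 330; x_2 = 250; y_2 = 210; r_2 = 55; x0_3 = 260; y0_3 = 90; x1_3 = 330; y1_3 = 165; x_4 = 185; y_4 = 350; r_4 = 25; x1_5 = 140; y1_5 = 310; x1_6 = 200; y1_6 = 170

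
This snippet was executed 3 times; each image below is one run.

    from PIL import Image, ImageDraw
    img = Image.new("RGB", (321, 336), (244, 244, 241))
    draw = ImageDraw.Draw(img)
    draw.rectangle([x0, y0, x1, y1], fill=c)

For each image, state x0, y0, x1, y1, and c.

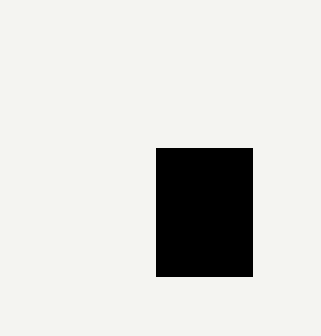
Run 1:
x0 = 156
y0 = 148
x1 = 252
y1 = 276
c = 'black'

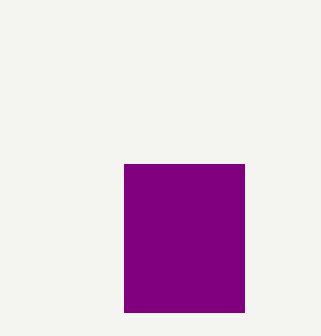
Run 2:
x0 = 124; y0 = 164; x1 = 244; y1 = 312; c = 'purple'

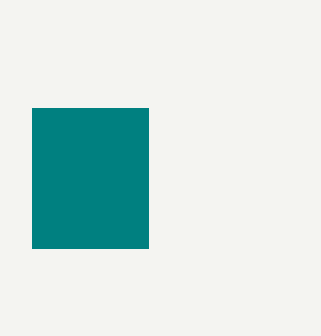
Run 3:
x0 = 32; y0 = 108; x1 = 148; y1 = 248; c = 'teal'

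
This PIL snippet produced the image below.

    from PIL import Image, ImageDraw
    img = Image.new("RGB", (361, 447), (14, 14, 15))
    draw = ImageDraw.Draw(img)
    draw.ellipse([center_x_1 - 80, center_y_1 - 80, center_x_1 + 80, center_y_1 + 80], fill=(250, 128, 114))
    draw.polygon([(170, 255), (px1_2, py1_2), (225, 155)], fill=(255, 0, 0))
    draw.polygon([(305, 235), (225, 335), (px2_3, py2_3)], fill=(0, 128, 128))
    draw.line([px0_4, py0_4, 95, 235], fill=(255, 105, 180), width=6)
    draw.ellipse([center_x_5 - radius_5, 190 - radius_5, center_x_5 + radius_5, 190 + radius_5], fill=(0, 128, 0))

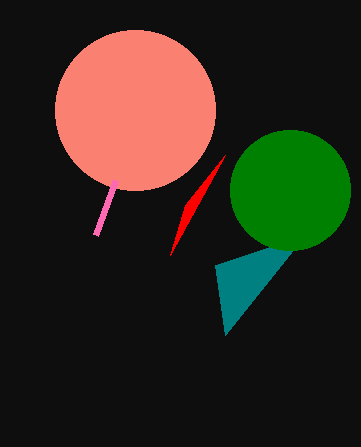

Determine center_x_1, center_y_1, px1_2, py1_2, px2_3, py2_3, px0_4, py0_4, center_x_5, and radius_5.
center_x_1 = 135
center_y_1 = 110
px1_2 = 185
py1_2 = 205
px2_3 = 215
py2_3 = 265
px0_4 = 115
py0_4 = 180
center_x_5 = 290
radius_5 = 60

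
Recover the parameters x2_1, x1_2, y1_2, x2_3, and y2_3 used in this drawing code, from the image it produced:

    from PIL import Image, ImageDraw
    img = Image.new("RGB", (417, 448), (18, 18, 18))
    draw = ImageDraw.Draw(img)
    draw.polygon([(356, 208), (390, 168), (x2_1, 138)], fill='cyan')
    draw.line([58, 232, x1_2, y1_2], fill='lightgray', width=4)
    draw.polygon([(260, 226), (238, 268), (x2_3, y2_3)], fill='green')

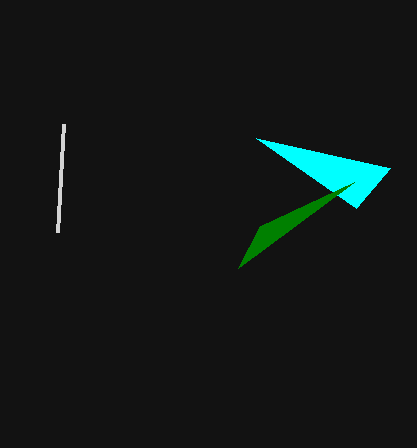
x2_1 = 256
x1_2 = 64
y1_2 = 124
x2_3 = 354
y2_3 = 182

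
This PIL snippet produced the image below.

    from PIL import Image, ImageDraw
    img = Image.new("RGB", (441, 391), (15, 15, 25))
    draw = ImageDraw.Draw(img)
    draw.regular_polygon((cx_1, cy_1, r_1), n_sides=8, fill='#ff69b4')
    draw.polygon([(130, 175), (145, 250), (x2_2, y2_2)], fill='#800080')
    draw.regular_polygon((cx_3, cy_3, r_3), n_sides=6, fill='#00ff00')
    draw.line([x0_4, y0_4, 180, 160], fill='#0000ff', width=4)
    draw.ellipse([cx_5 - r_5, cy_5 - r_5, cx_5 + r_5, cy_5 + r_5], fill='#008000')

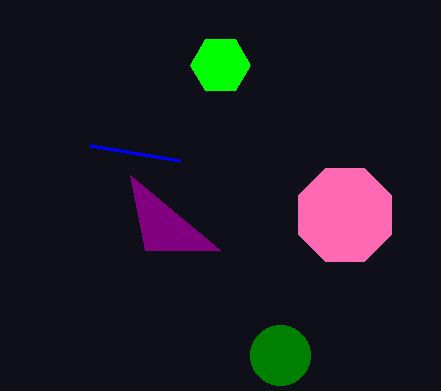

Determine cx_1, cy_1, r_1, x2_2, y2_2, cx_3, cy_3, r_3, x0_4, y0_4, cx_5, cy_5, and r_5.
cx_1 = 345; cy_1 = 215; r_1 = 50; x2_2 = 220; y2_2 = 250; cx_3 = 220; cy_3 = 65; r_3 = 30; x0_4 = 90; y0_4 = 145; cx_5 = 280; cy_5 = 355; r_5 = 30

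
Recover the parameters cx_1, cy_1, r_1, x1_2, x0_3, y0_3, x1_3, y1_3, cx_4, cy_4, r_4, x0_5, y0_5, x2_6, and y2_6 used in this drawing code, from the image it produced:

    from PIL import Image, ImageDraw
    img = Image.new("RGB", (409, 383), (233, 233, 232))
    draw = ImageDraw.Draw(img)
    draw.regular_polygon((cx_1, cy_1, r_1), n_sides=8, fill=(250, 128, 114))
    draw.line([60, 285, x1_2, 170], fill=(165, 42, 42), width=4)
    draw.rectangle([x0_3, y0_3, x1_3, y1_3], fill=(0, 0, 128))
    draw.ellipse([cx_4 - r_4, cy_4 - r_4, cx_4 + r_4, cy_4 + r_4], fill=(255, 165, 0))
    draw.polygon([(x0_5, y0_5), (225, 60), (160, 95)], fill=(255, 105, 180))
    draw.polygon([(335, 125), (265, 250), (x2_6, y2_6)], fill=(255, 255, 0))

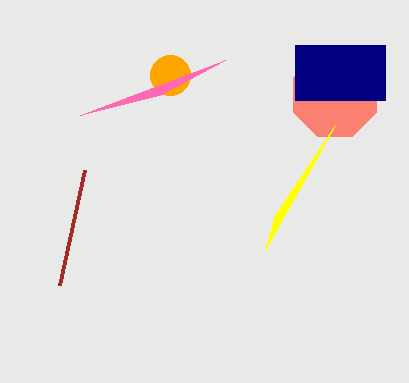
cx_1 = 335
cy_1 = 95
r_1 = 45
x1_2 = 85
x0_3 = 295
y0_3 = 45
x1_3 = 385
y1_3 = 100
cx_4 = 170
cy_4 = 75
r_4 = 20
x0_5 = 80
y0_5 = 115
x2_6 = 275
y2_6 = 215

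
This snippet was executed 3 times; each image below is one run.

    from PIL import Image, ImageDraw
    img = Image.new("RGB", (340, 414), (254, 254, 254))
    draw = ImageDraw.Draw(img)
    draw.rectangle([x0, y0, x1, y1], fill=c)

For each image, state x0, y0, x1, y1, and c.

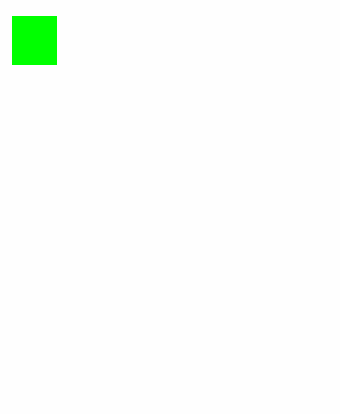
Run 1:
x0 = 12
y0 = 16
x1 = 56
y1 = 64
c = 'lime'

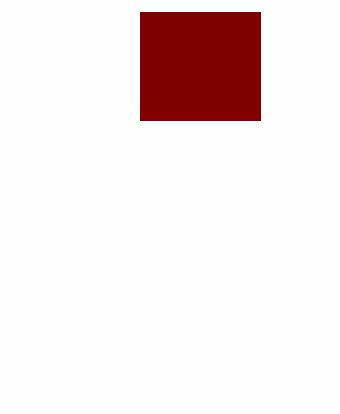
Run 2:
x0 = 140; y0 = 12; x1 = 260; y1 = 120; c = 'maroon'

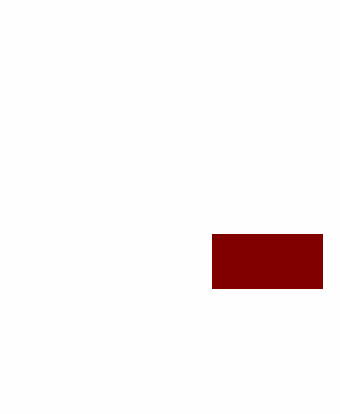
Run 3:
x0 = 212; y0 = 234; x1 = 322; y1 = 288; c = 'maroon'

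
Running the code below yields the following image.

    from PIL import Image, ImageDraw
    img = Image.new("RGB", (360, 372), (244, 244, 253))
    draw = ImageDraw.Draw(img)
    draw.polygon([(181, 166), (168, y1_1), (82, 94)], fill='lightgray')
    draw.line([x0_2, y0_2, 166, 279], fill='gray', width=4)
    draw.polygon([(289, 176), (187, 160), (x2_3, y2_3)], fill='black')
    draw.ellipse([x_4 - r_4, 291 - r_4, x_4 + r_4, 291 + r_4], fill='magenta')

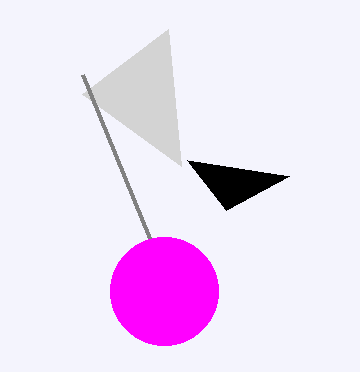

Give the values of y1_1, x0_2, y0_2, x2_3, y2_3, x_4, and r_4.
y1_1 = 29
x0_2 = 82
y0_2 = 74
x2_3 = 226
y2_3 = 210
x_4 = 164
r_4 = 54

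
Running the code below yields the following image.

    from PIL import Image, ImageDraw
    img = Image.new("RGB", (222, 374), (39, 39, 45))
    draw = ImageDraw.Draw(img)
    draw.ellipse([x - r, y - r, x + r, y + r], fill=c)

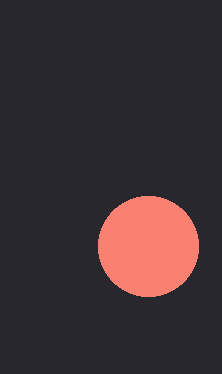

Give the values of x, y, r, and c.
x = 148
y = 246
r = 50
c = 'salmon'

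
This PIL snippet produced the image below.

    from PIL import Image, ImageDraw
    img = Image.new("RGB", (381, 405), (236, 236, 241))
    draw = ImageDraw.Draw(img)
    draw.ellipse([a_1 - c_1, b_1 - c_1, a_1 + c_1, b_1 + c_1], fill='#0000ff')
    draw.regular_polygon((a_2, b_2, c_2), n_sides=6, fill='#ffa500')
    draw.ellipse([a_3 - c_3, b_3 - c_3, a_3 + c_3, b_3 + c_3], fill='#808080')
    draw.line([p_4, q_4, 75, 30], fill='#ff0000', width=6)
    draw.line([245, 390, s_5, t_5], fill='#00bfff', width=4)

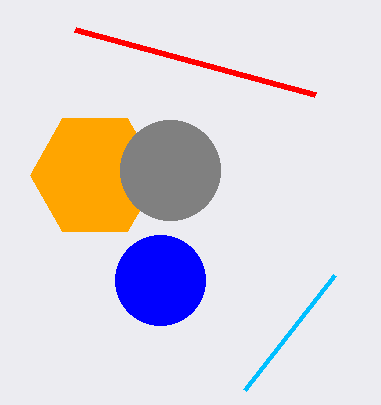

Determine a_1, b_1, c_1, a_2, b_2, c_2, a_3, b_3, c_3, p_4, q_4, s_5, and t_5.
a_1 = 160, b_1 = 280, c_1 = 45, a_2 = 95, b_2 = 175, c_2 = 65, a_3 = 170, b_3 = 170, c_3 = 50, p_4 = 315, q_4 = 95, s_5 = 335, t_5 = 275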